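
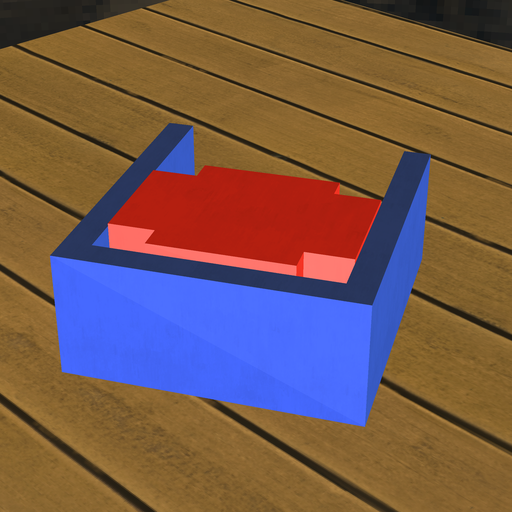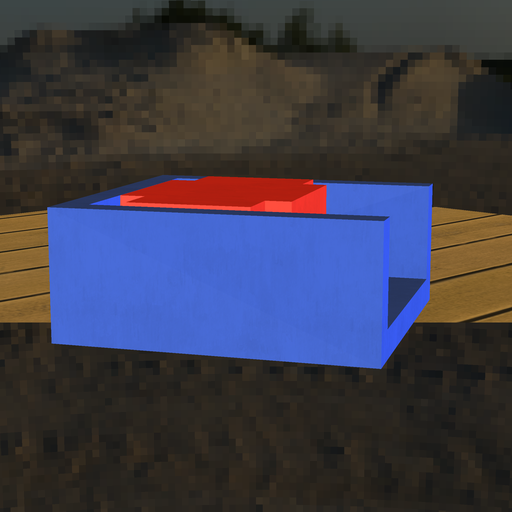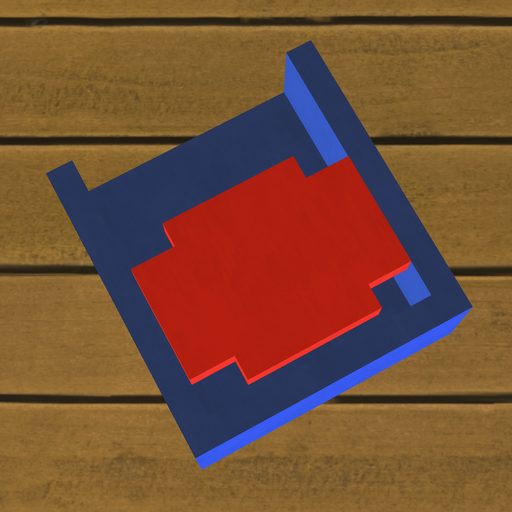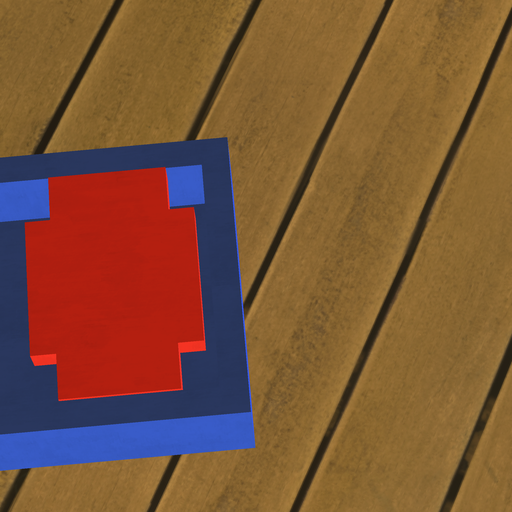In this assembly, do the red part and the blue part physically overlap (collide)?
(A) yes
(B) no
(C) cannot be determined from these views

(B) no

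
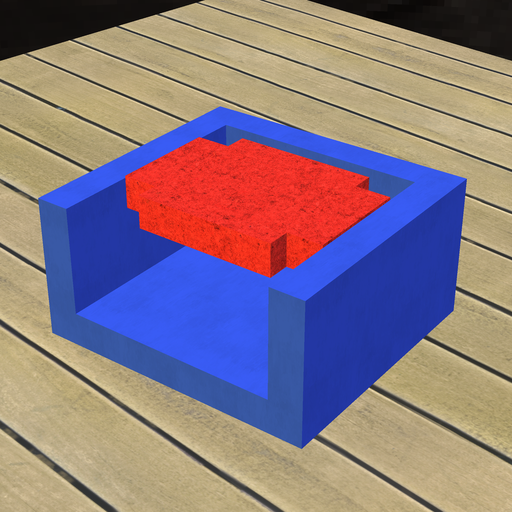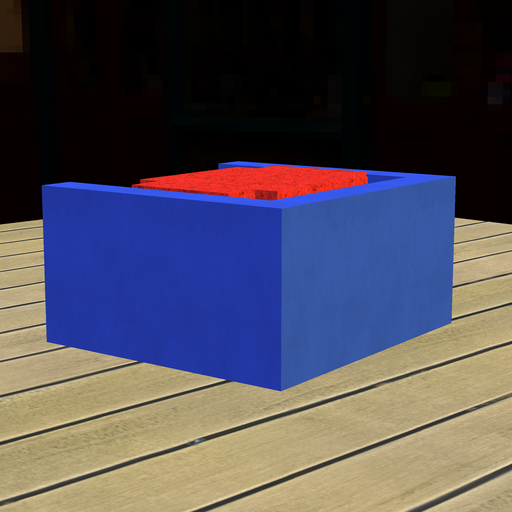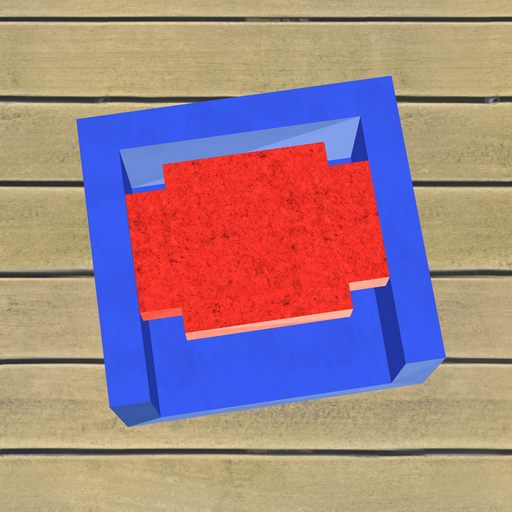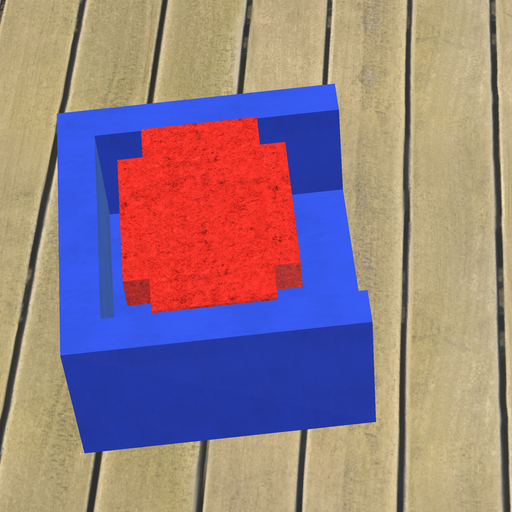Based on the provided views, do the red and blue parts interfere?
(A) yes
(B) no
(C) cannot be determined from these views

(B) no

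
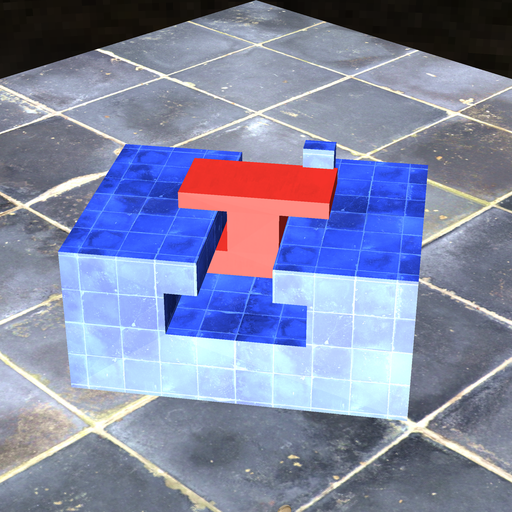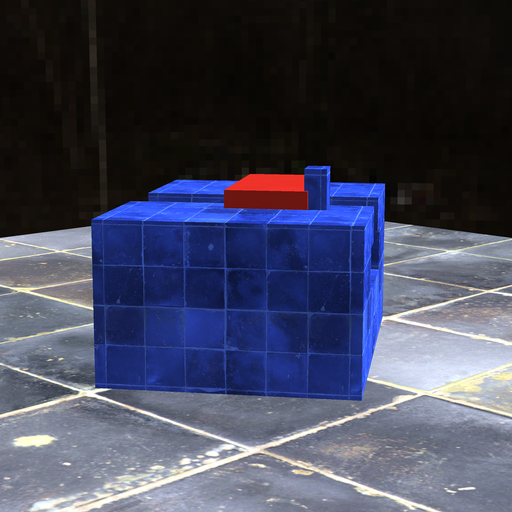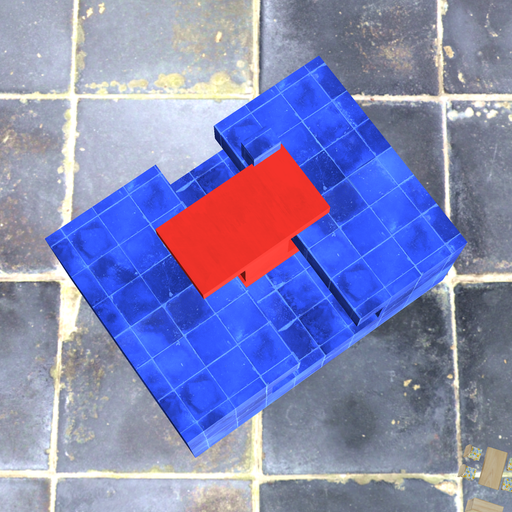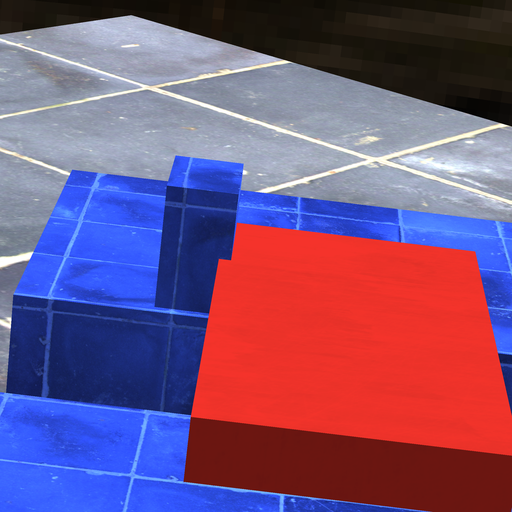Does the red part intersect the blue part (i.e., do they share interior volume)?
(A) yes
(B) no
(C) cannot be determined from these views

(A) yes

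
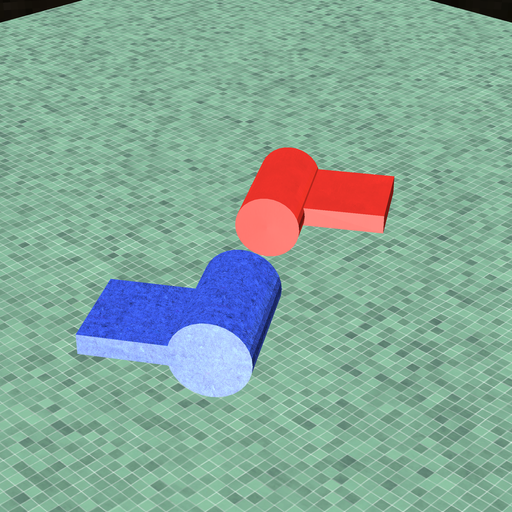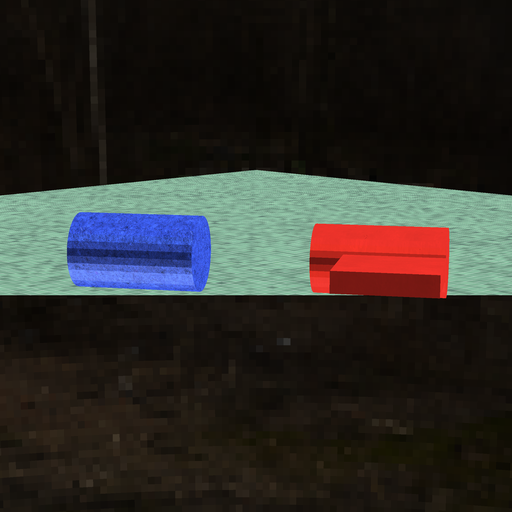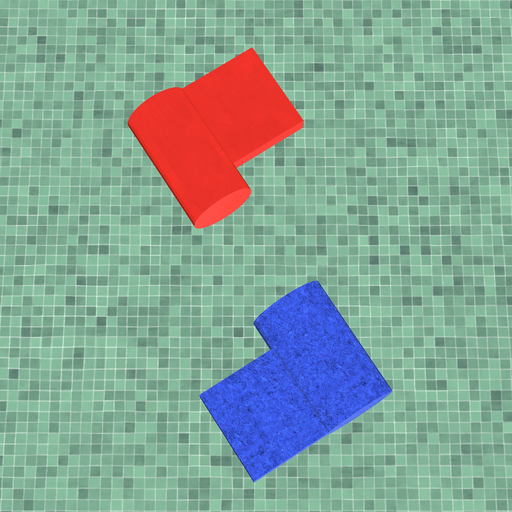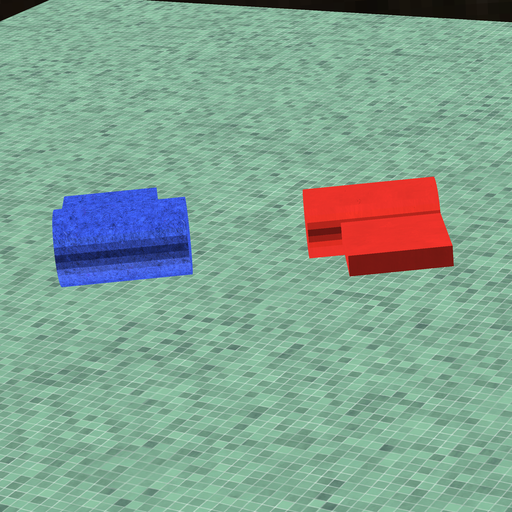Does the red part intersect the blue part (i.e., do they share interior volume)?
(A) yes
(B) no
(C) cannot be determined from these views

(B) no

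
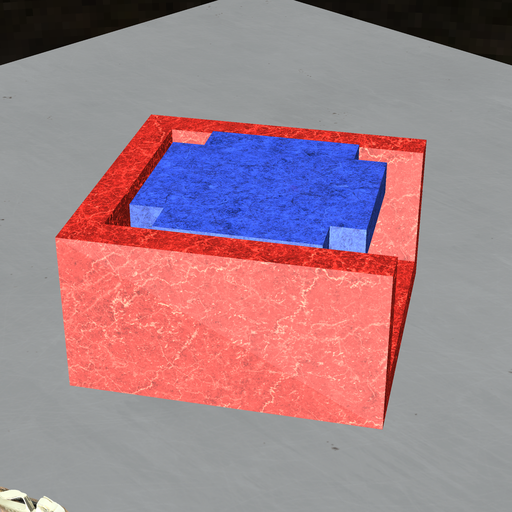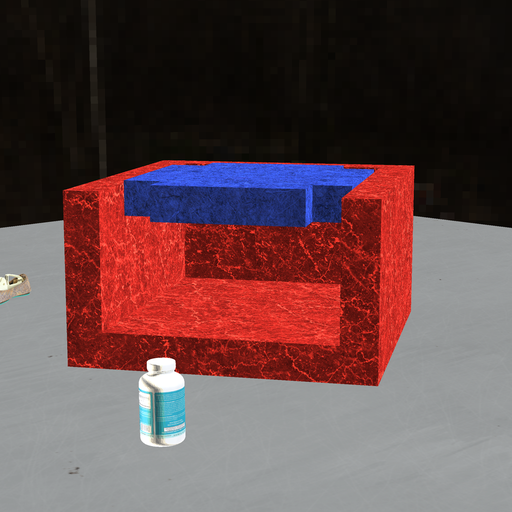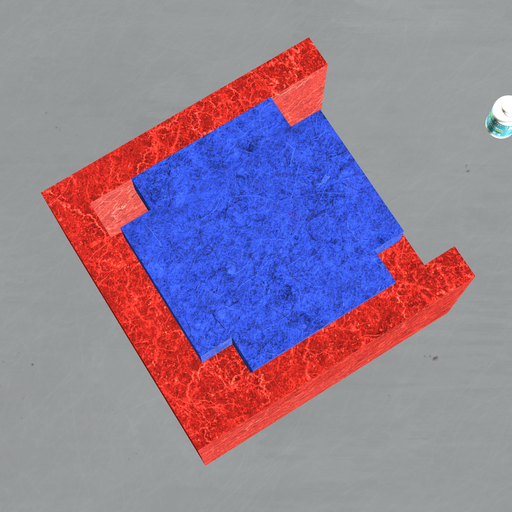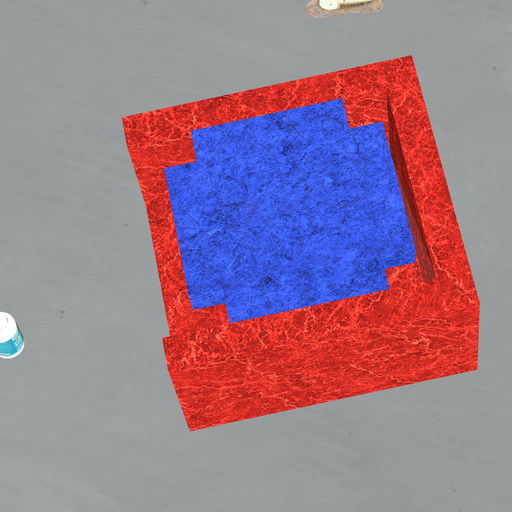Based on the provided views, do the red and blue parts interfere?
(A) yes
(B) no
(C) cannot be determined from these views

(B) no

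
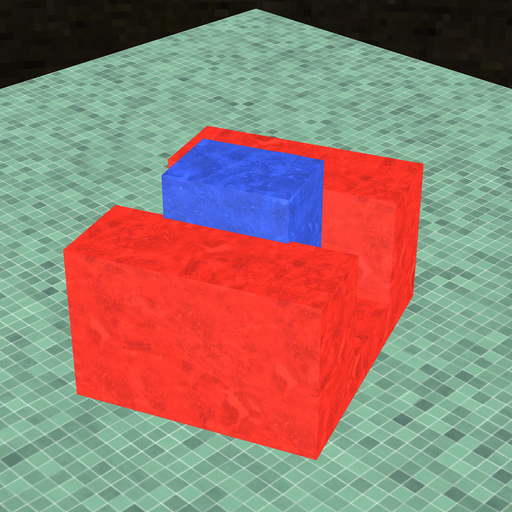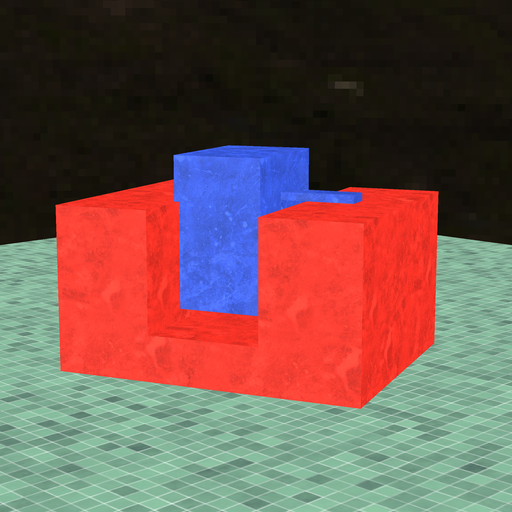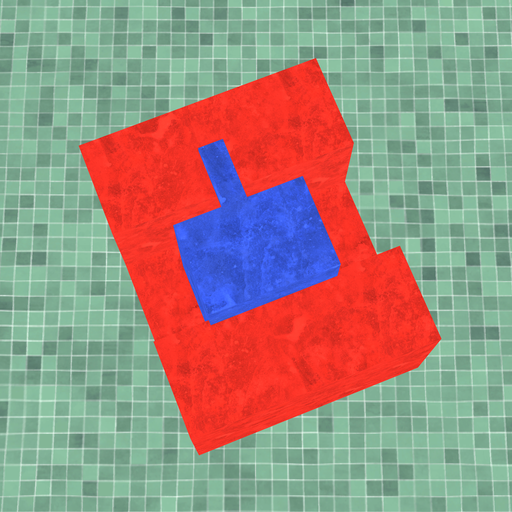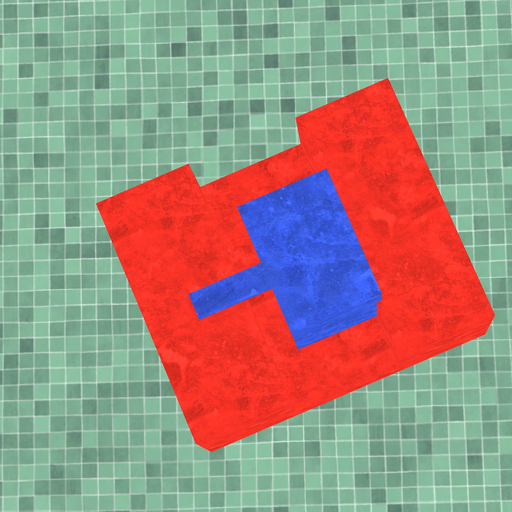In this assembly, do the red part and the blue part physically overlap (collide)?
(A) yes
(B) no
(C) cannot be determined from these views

(A) yes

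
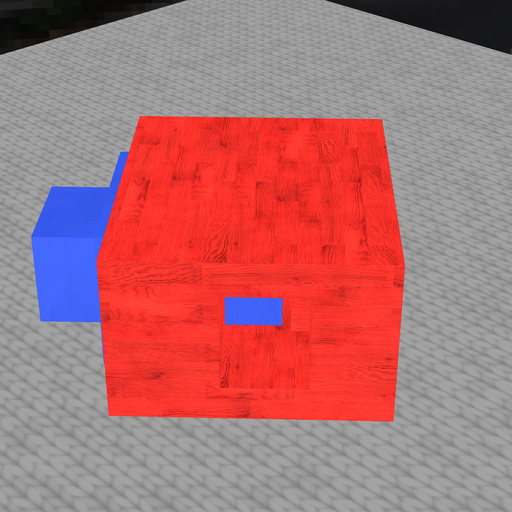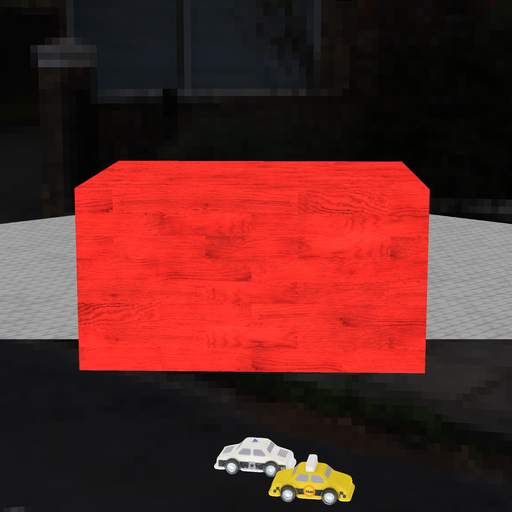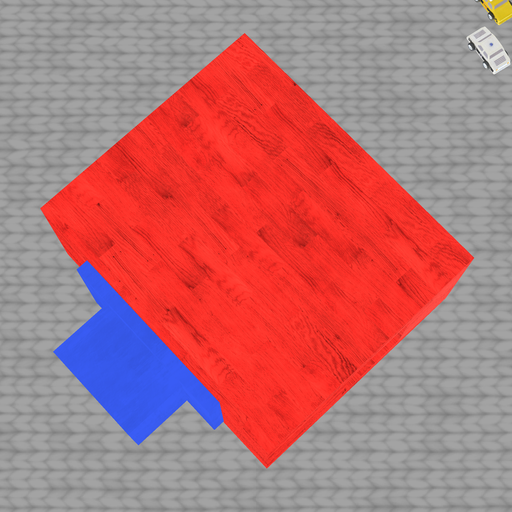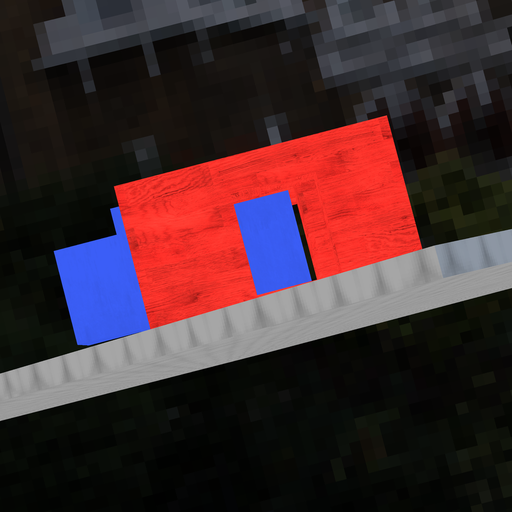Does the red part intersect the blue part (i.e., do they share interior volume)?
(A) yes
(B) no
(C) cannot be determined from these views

(B) no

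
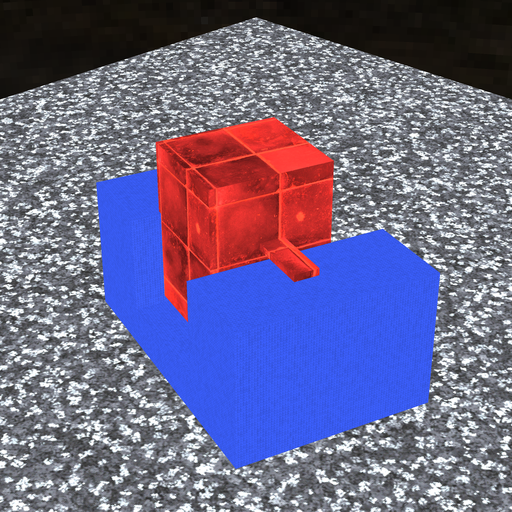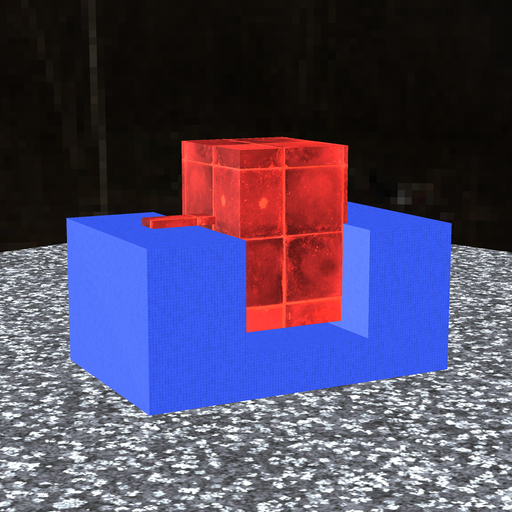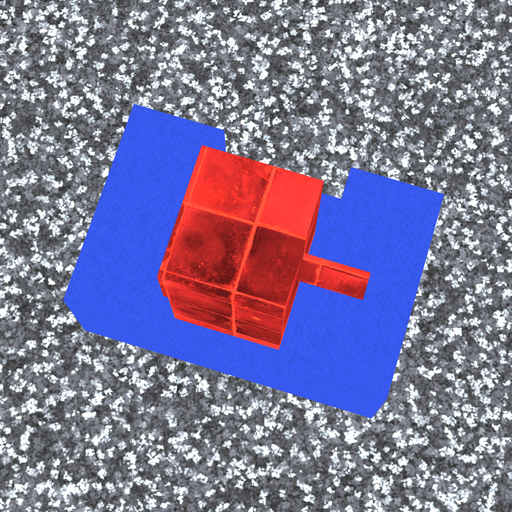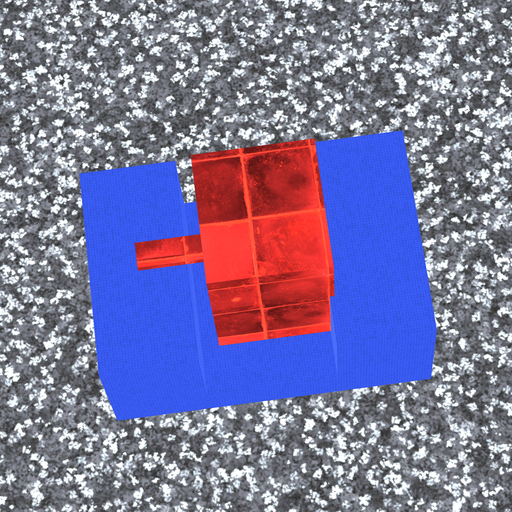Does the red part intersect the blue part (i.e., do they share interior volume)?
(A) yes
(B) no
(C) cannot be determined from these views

(A) yes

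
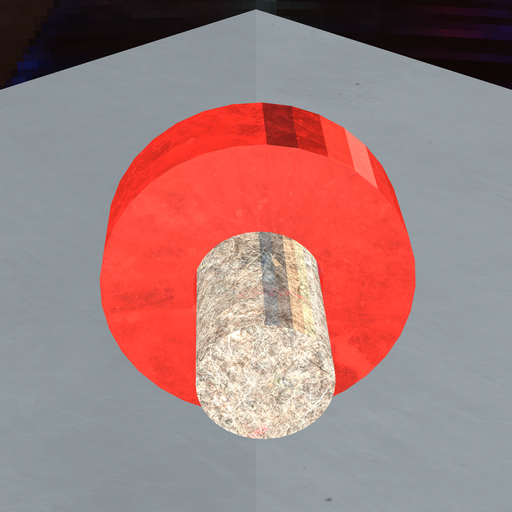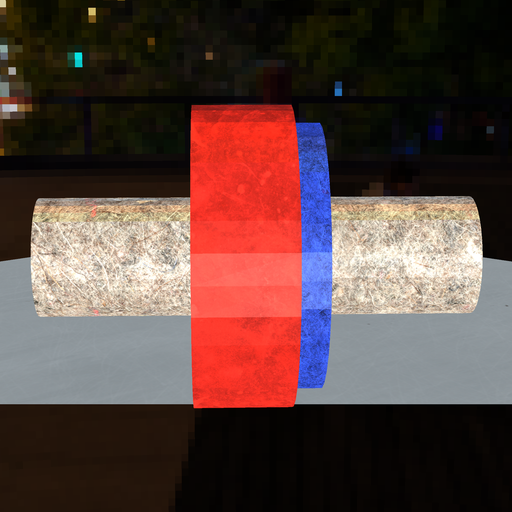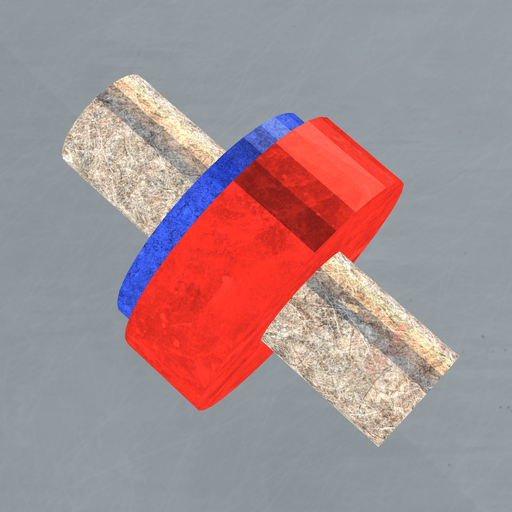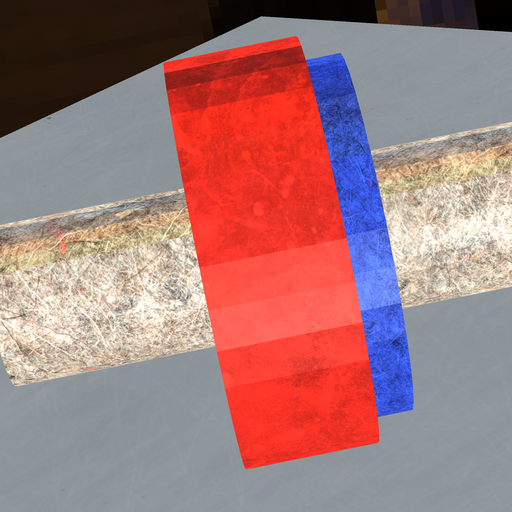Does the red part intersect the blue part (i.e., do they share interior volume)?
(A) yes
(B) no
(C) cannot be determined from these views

(A) yes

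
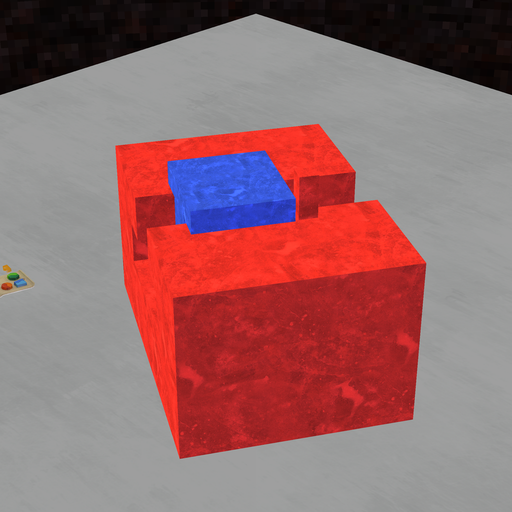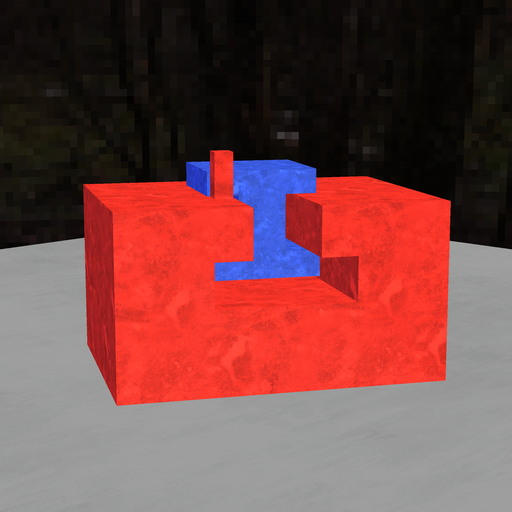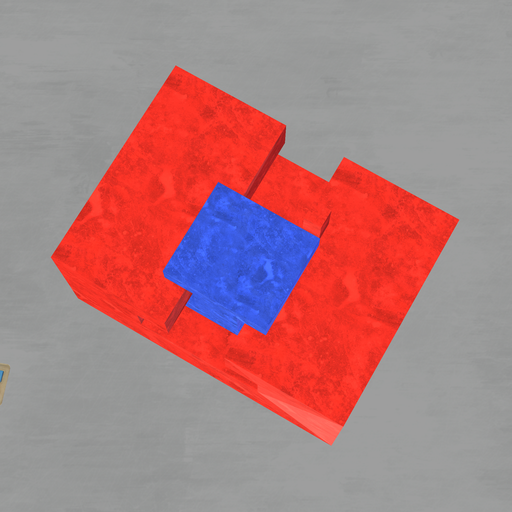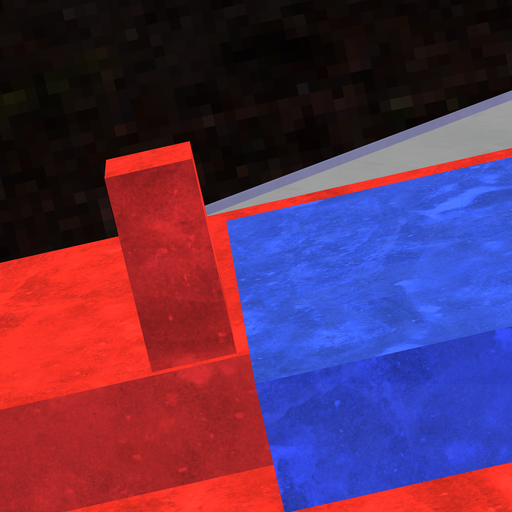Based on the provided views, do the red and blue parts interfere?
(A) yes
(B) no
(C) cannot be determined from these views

(B) no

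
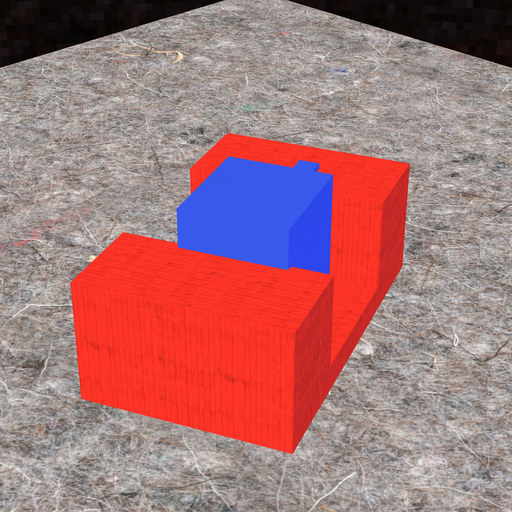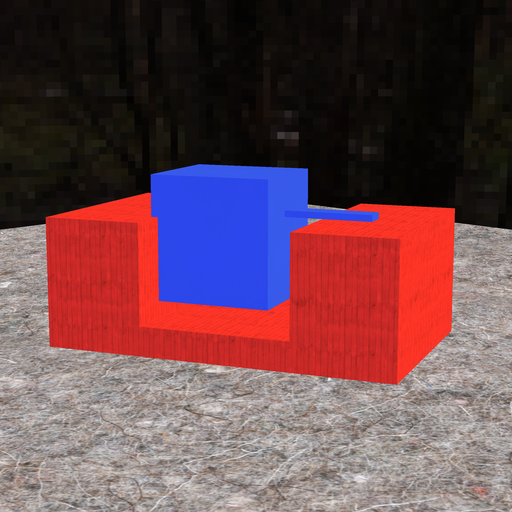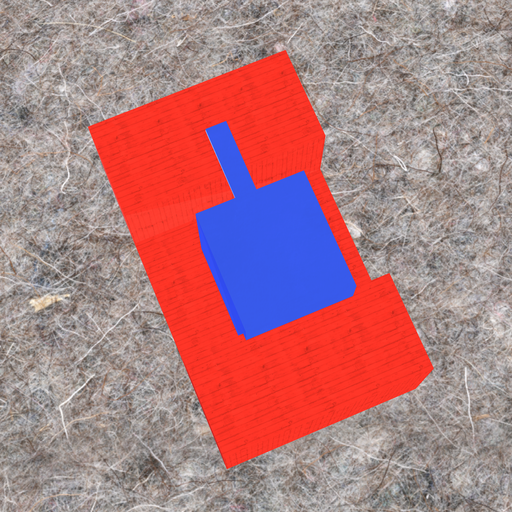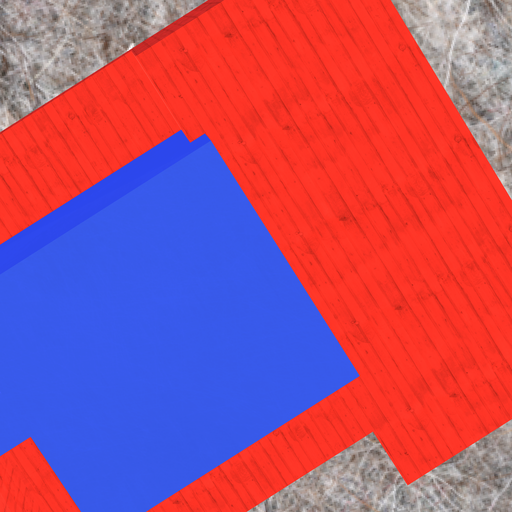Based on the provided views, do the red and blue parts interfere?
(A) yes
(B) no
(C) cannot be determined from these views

(A) yes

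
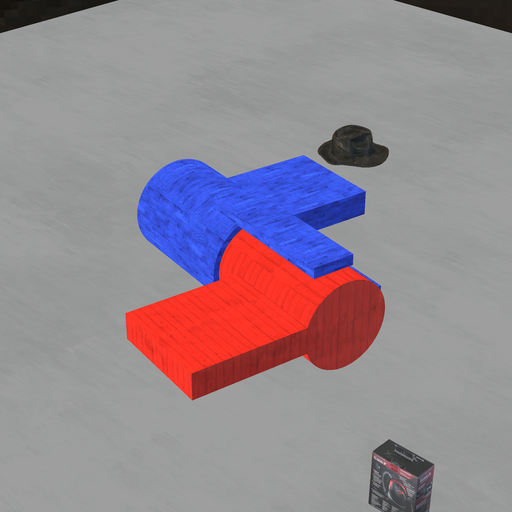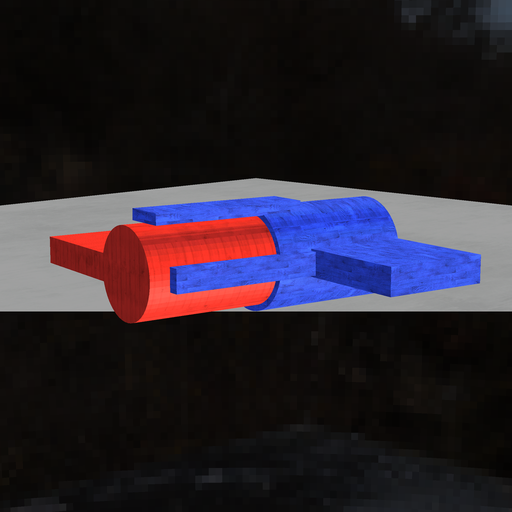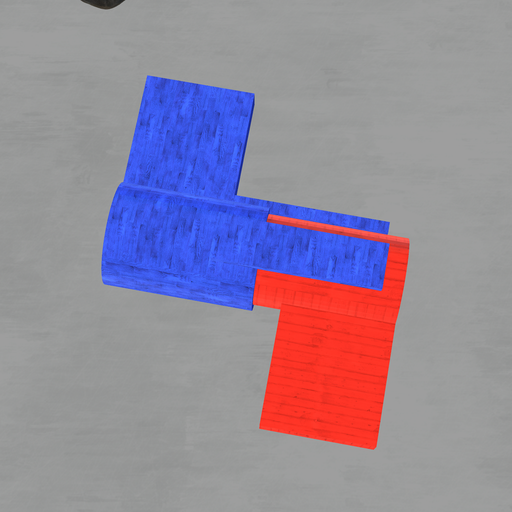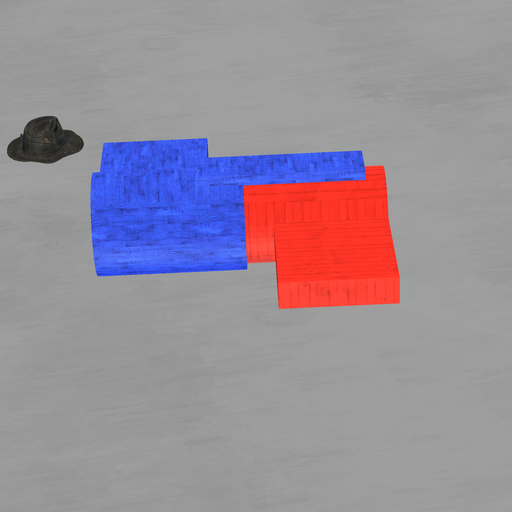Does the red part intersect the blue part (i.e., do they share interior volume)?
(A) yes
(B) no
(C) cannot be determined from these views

(A) yes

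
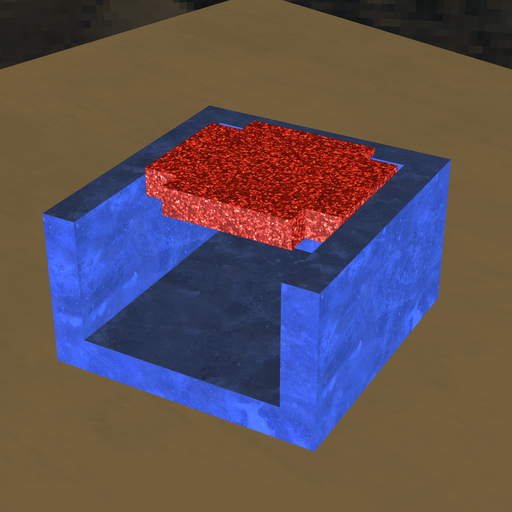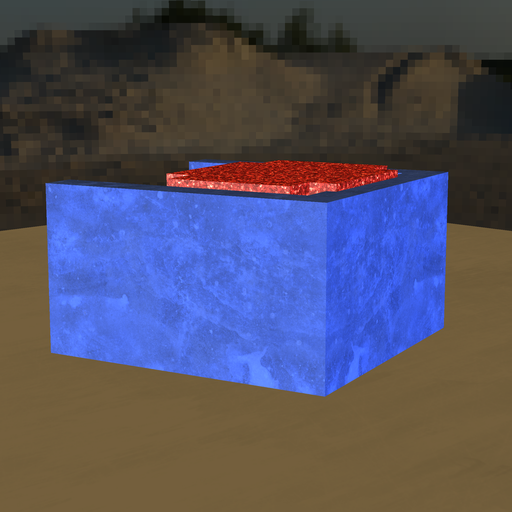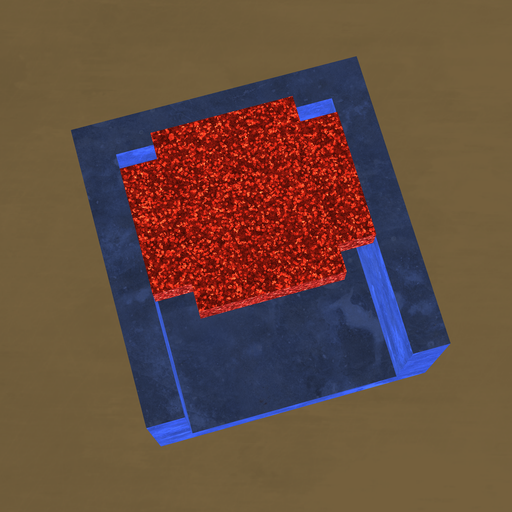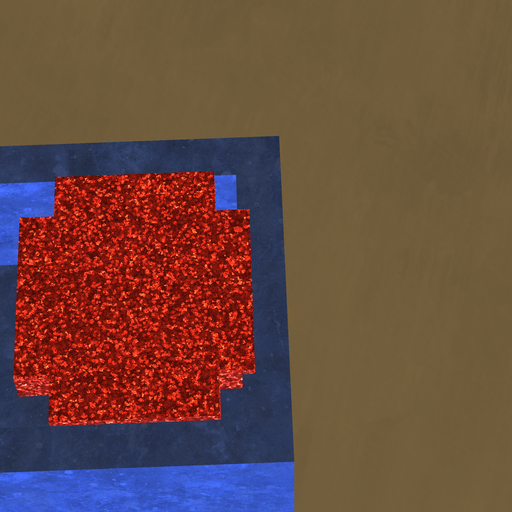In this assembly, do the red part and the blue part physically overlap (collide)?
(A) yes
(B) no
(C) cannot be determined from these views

(A) yes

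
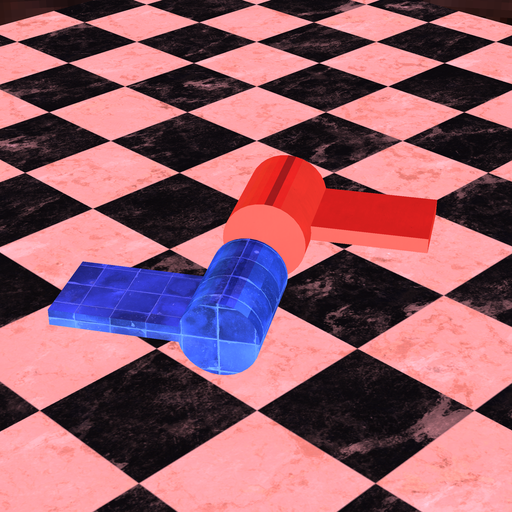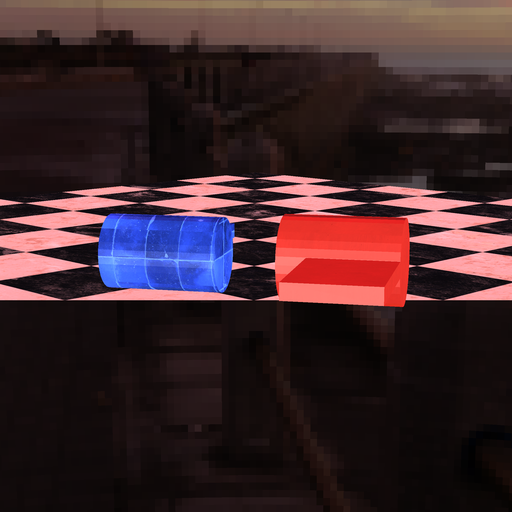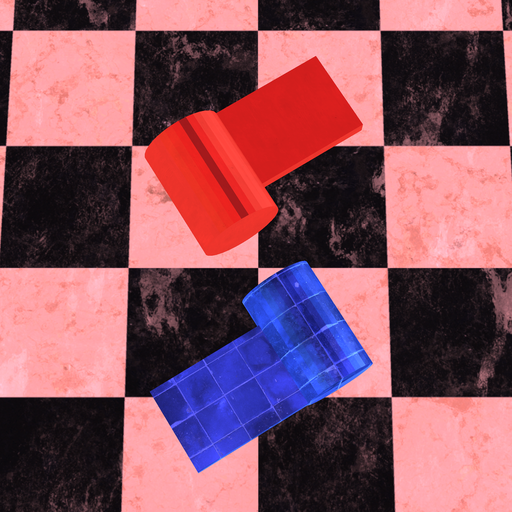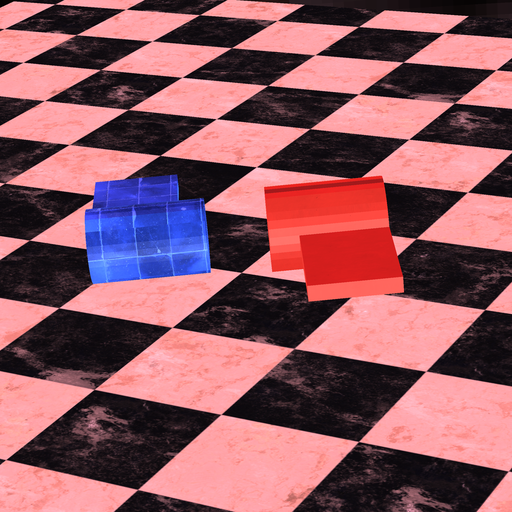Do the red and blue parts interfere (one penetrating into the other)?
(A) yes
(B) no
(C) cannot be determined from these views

(B) no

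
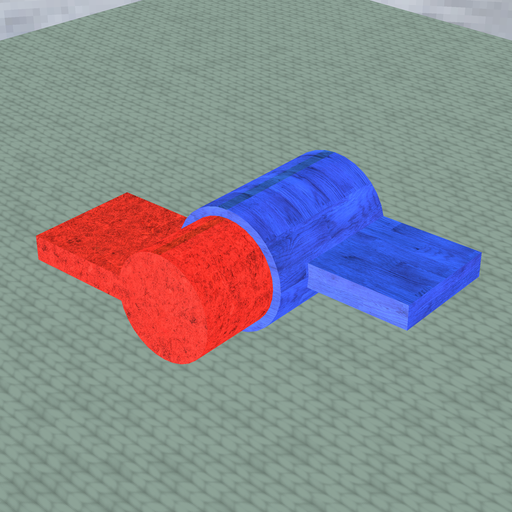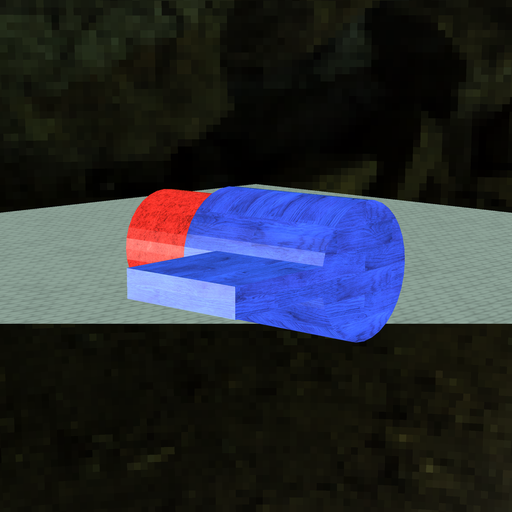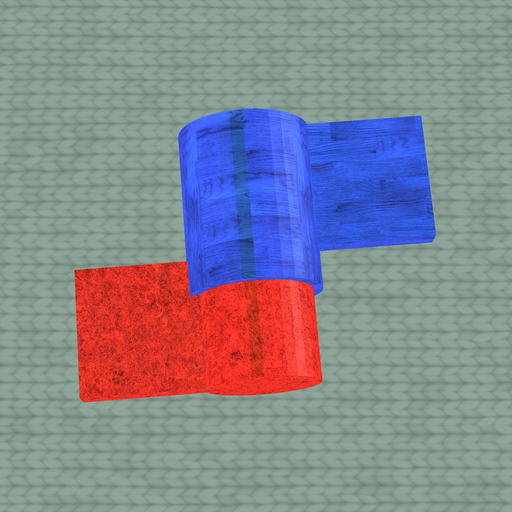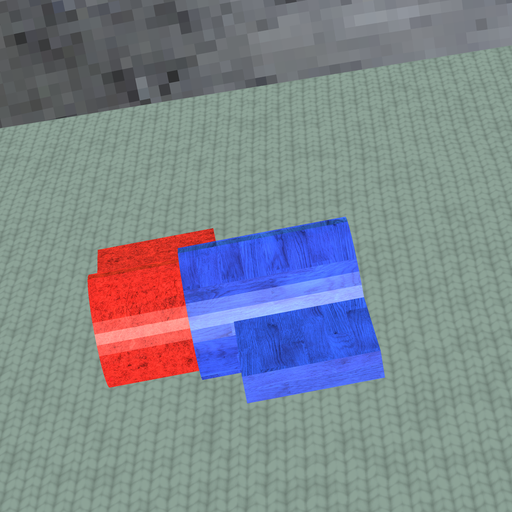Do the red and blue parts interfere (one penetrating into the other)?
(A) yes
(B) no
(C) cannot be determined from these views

(A) yes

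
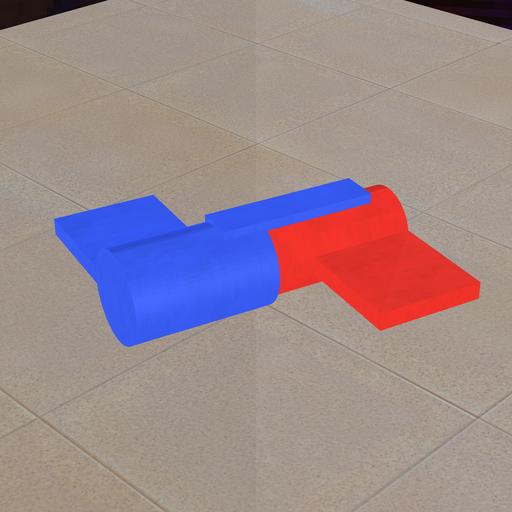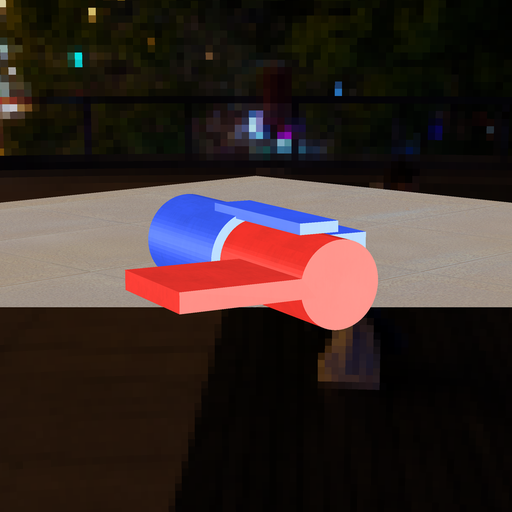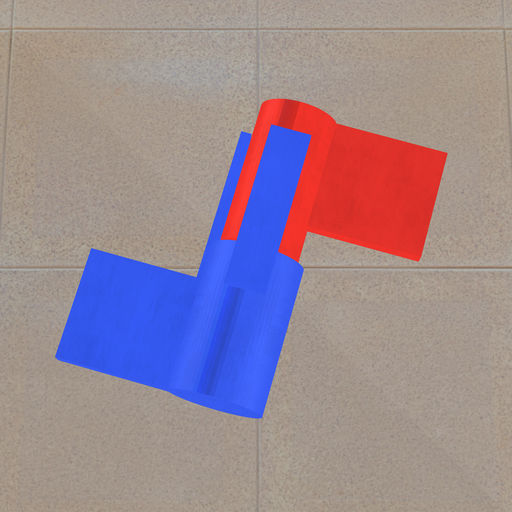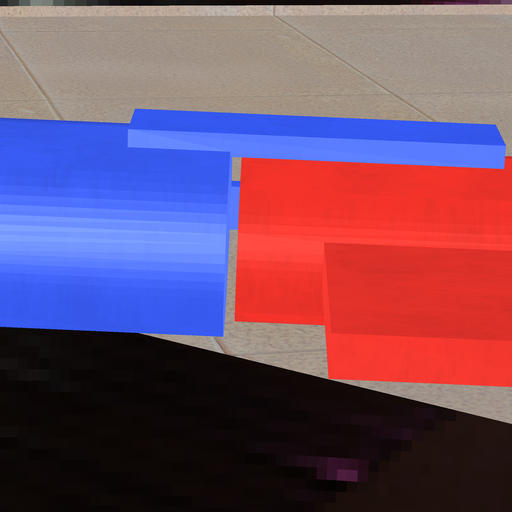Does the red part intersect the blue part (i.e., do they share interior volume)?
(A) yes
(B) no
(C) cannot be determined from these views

(B) no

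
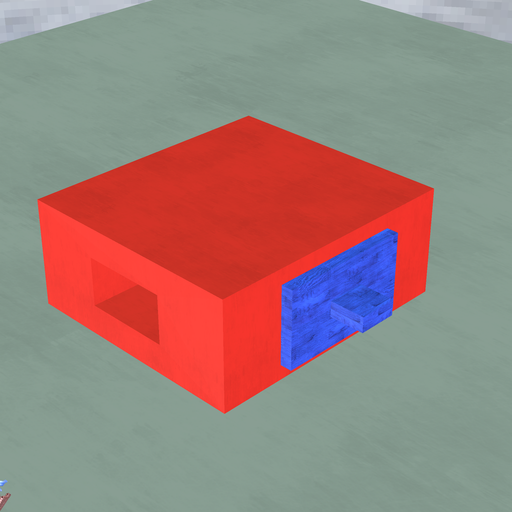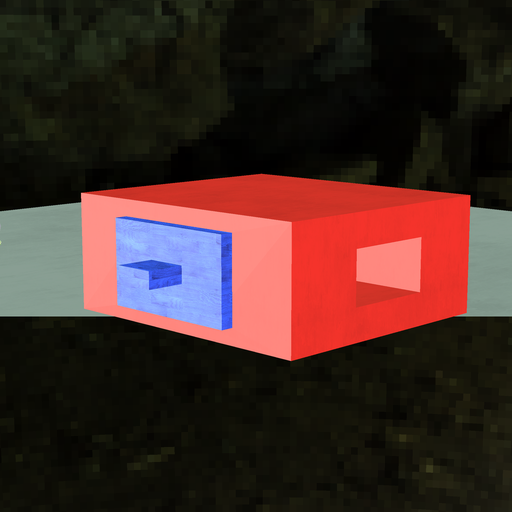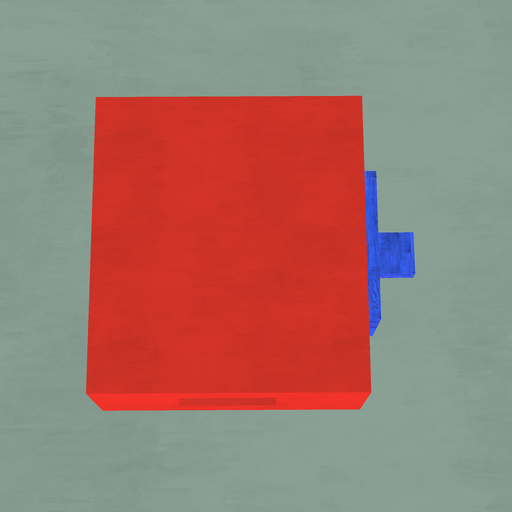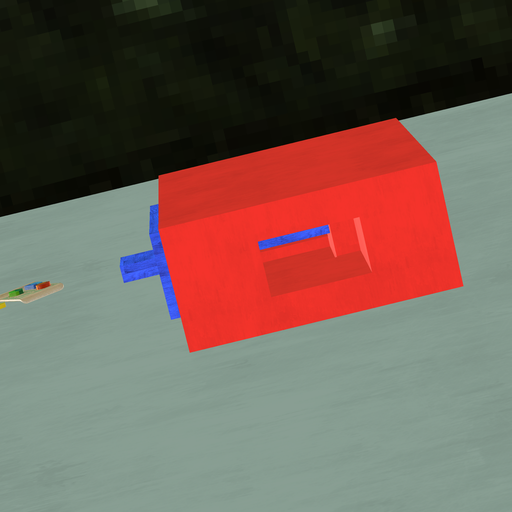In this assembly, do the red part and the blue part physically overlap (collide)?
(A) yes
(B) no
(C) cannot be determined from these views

(A) yes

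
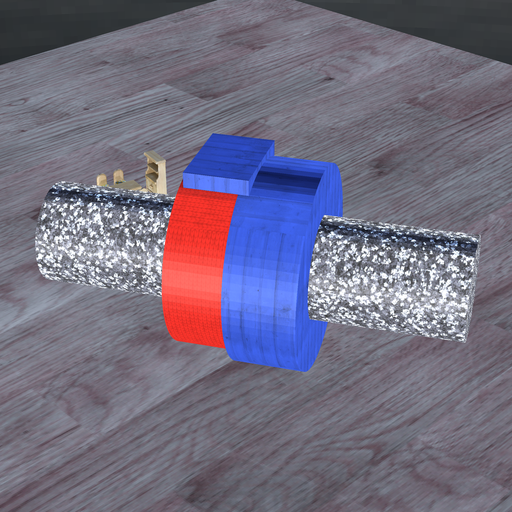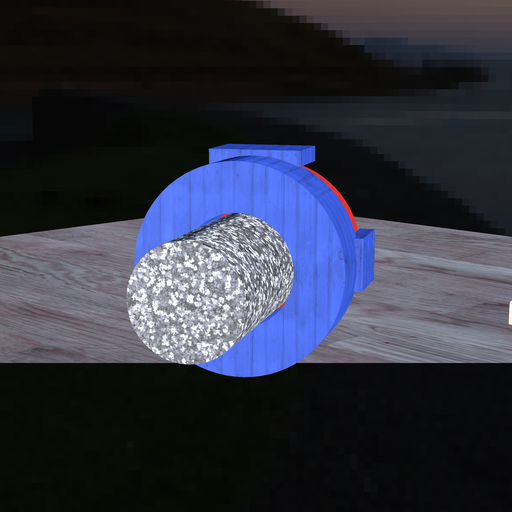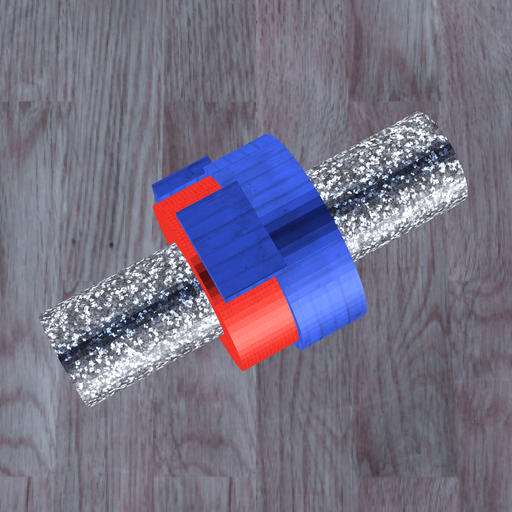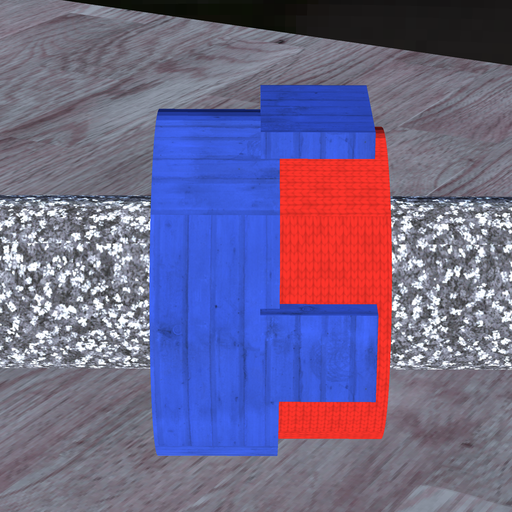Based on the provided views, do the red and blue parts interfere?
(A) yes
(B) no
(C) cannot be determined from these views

(A) yes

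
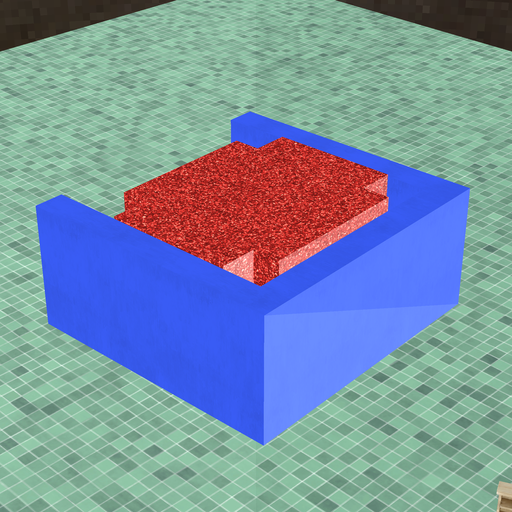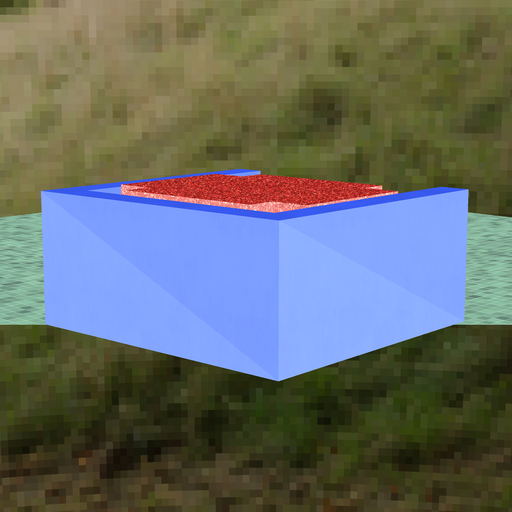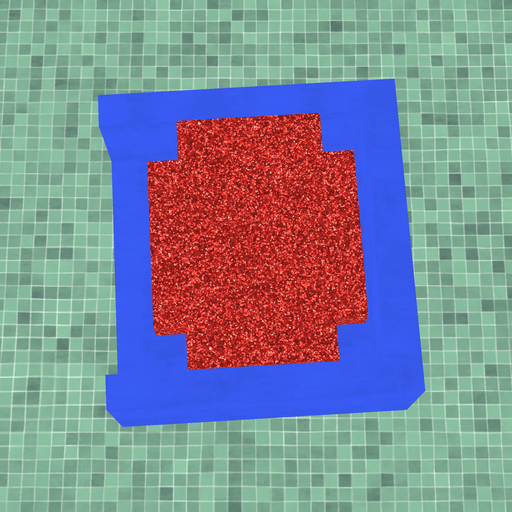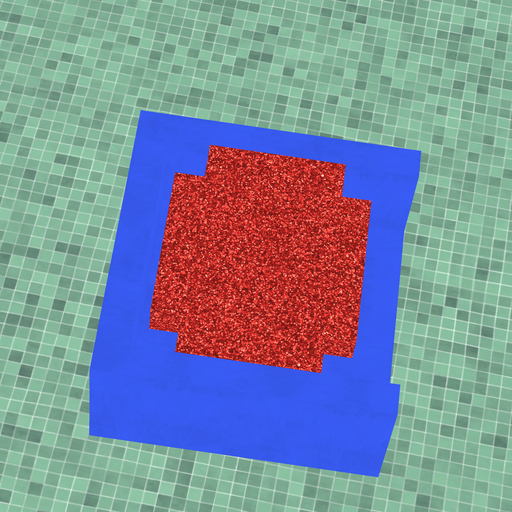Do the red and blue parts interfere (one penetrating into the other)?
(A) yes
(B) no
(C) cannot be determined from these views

(B) no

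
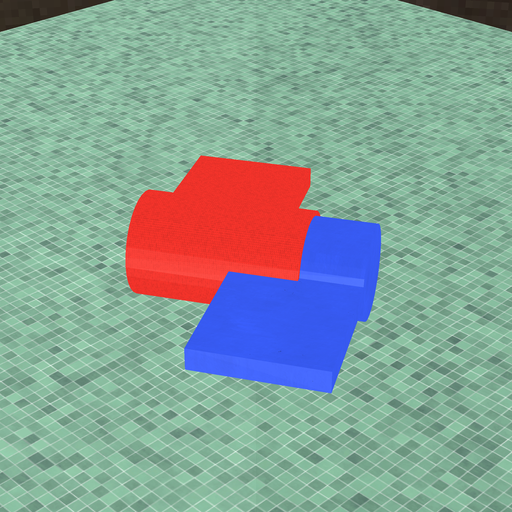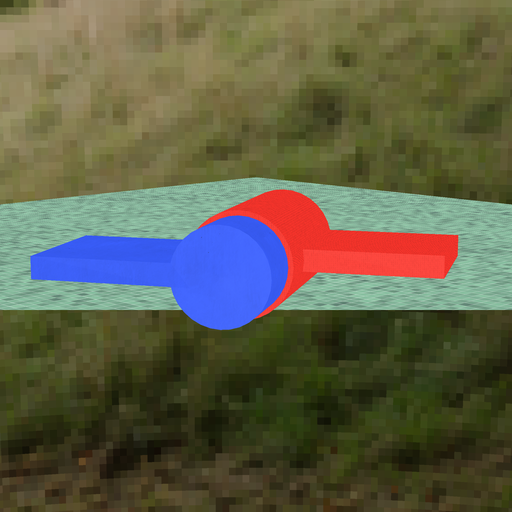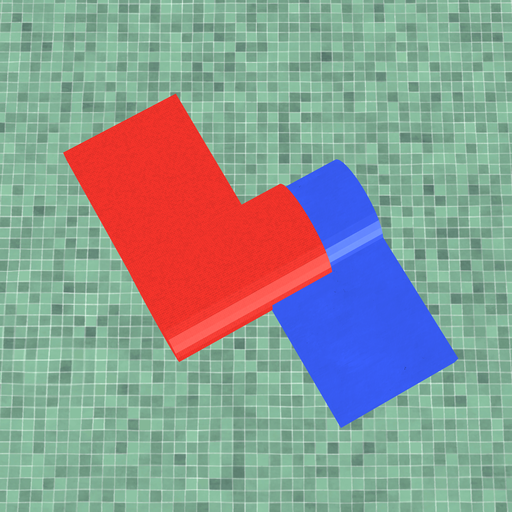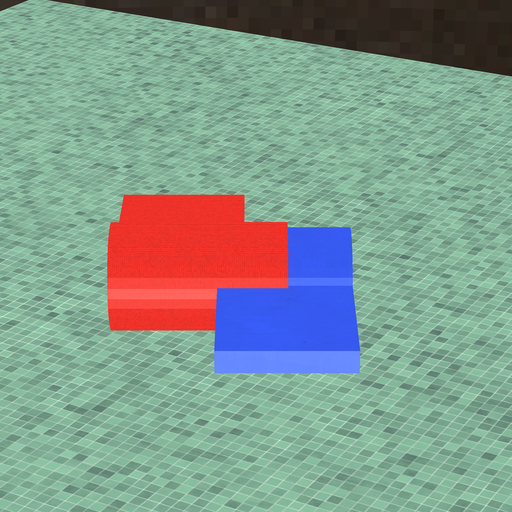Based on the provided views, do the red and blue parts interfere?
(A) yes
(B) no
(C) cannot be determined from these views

(A) yes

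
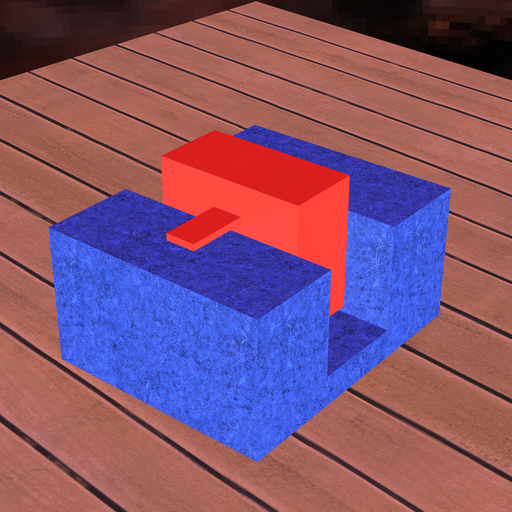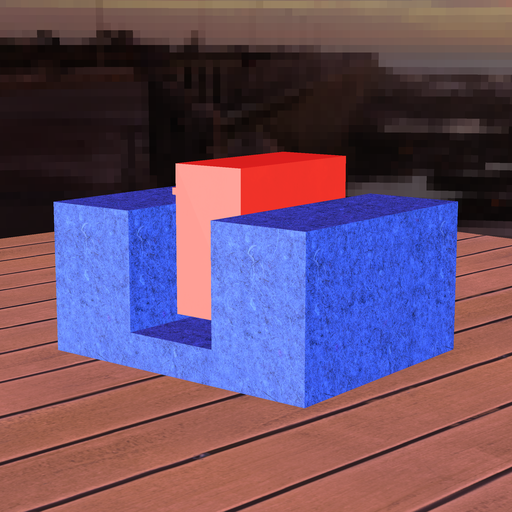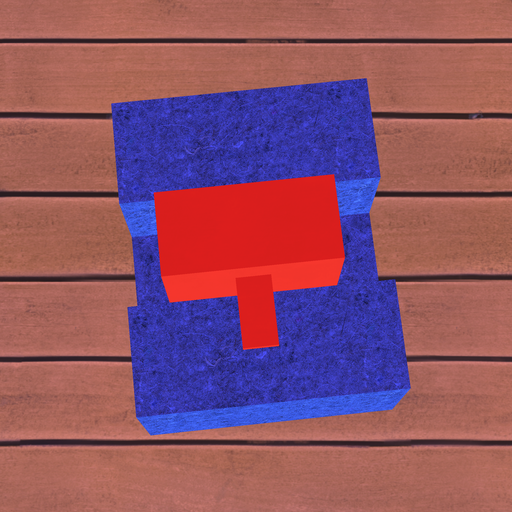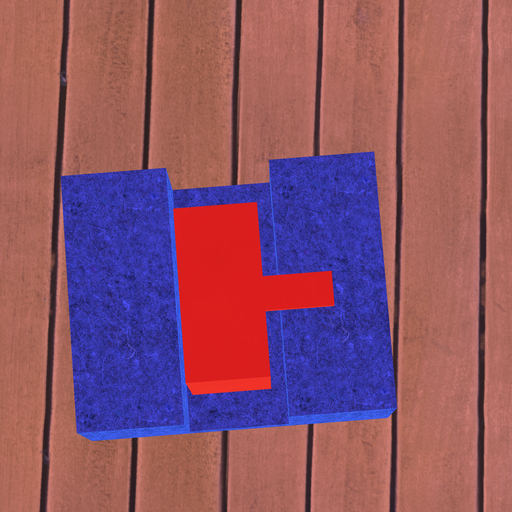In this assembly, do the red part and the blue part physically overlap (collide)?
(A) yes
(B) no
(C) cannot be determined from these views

(B) no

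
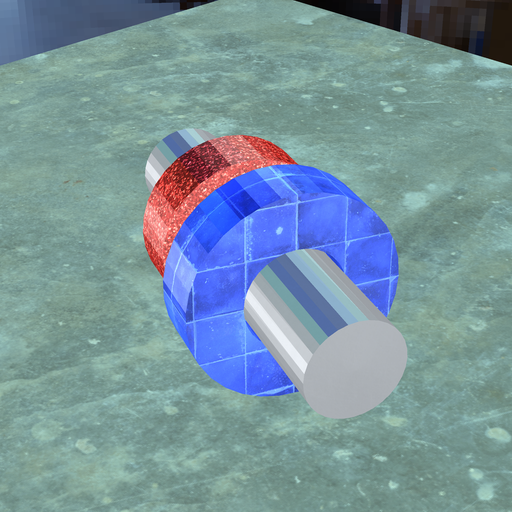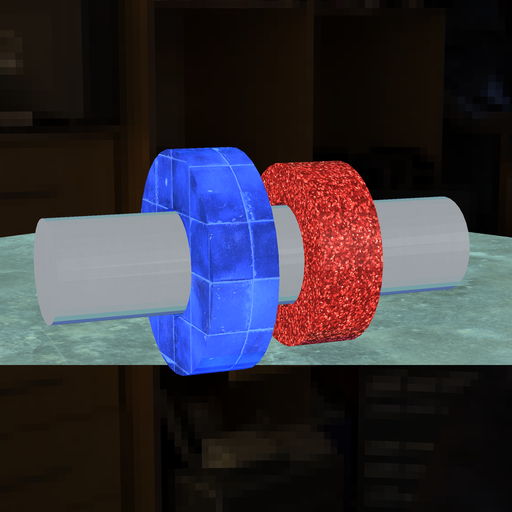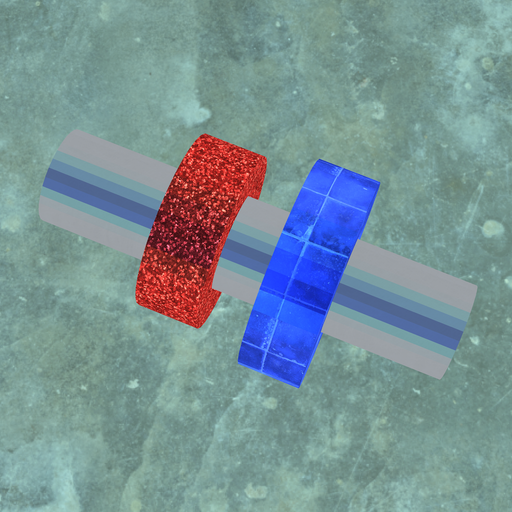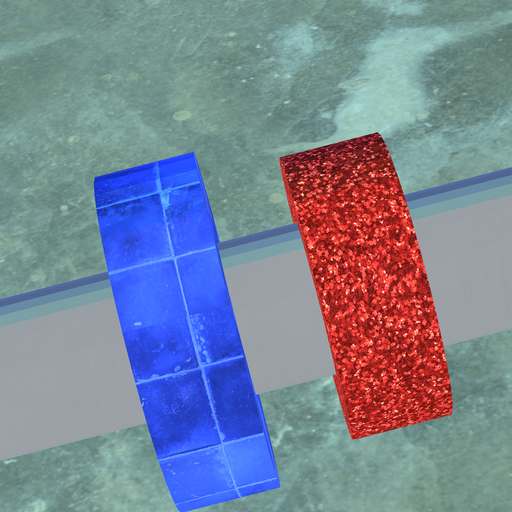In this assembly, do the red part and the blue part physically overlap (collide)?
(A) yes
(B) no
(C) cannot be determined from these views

(B) no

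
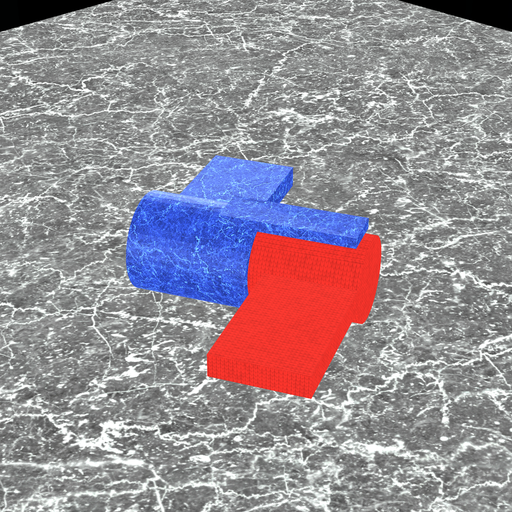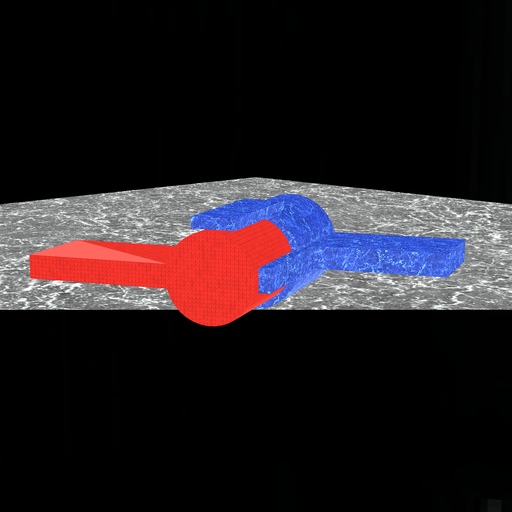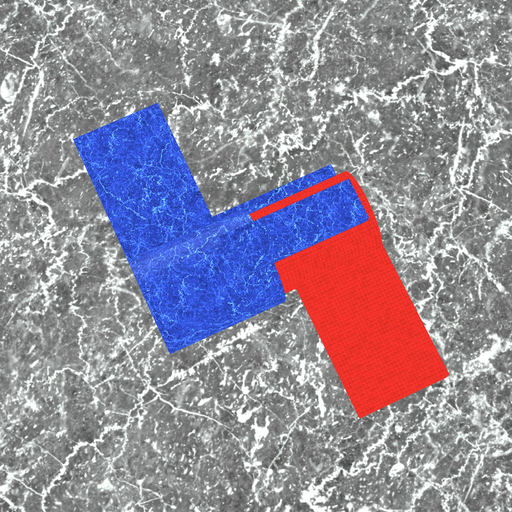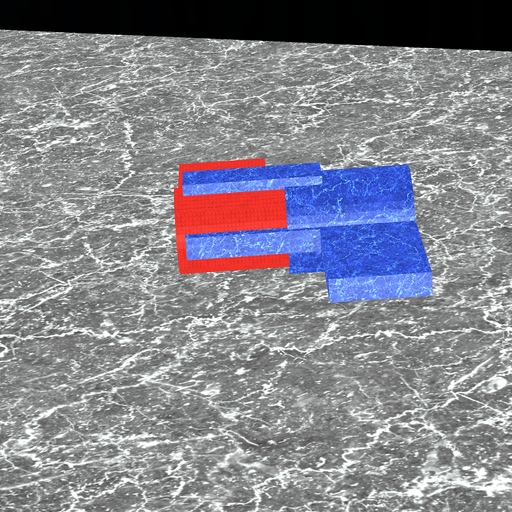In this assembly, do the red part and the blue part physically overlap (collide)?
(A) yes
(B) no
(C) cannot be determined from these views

(A) yes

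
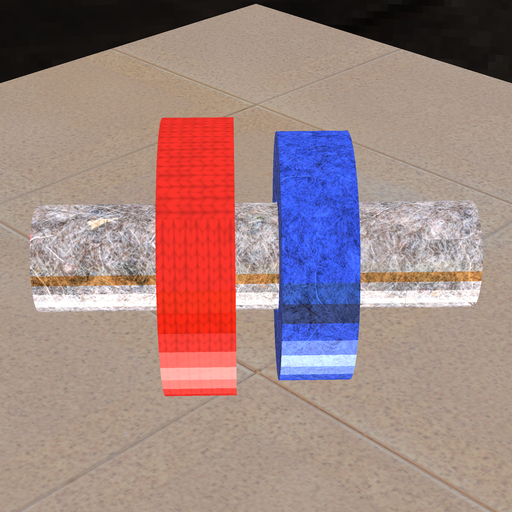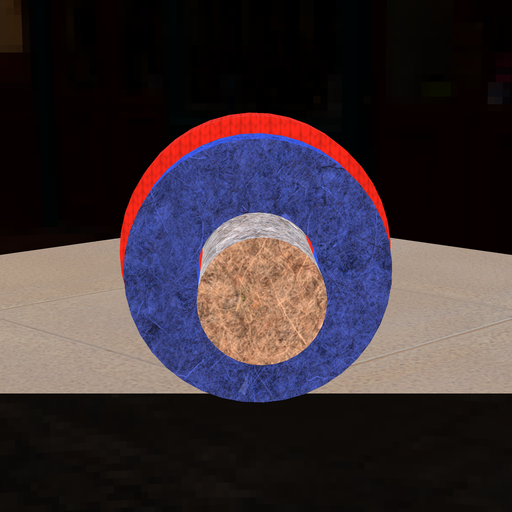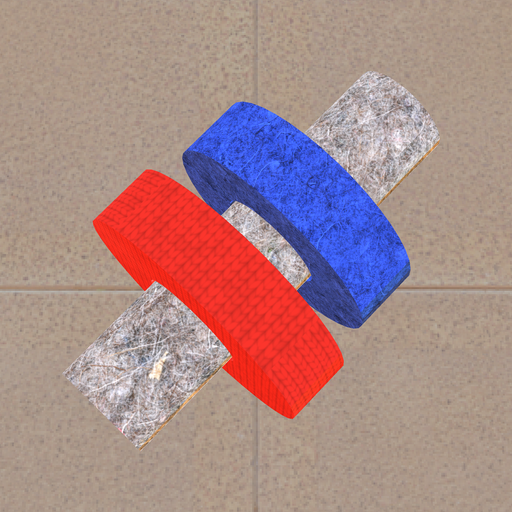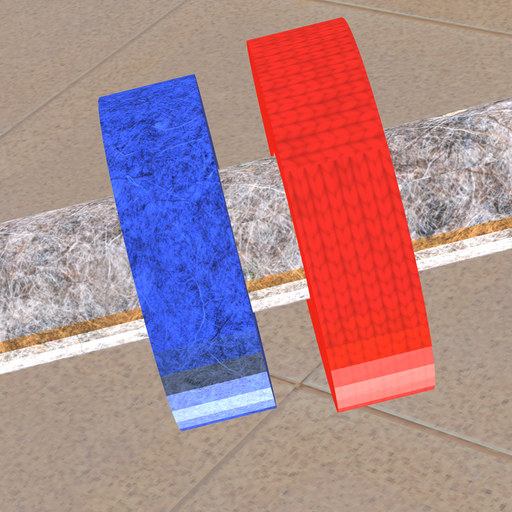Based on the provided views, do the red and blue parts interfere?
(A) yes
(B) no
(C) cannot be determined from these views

(B) no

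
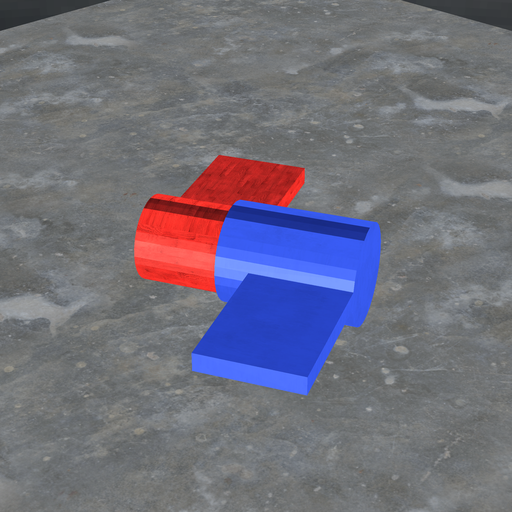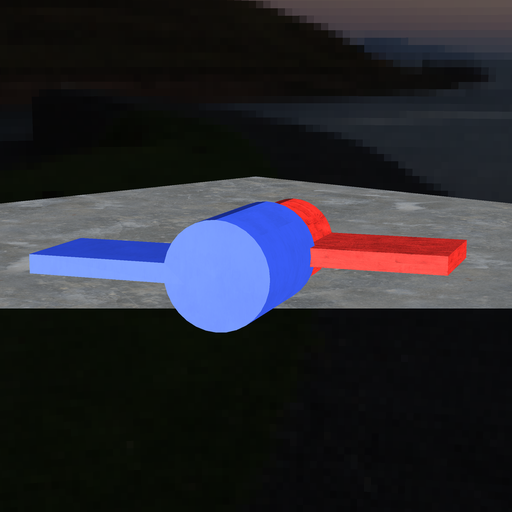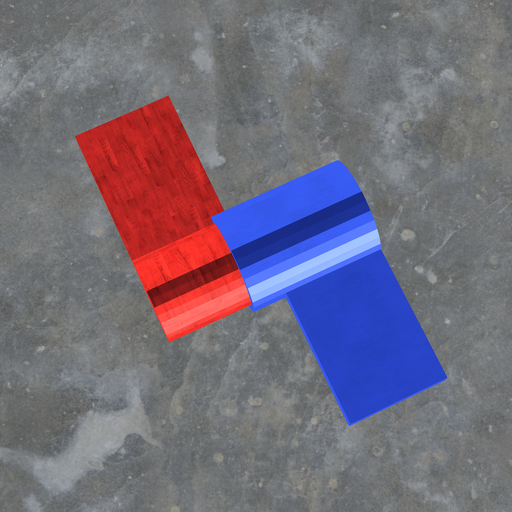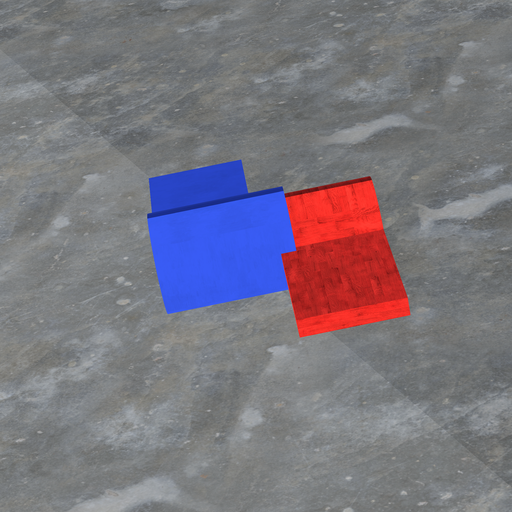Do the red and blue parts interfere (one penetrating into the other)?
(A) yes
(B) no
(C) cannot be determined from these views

(A) yes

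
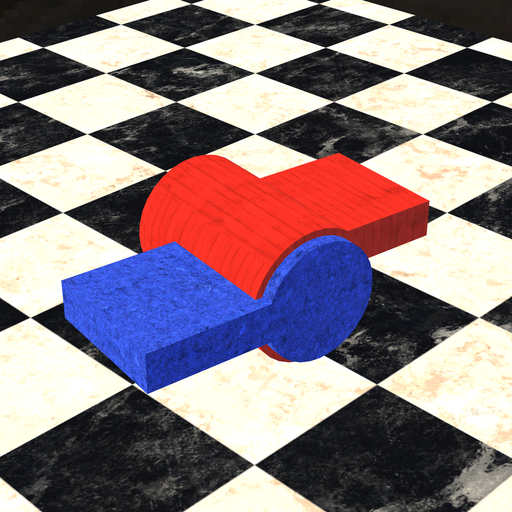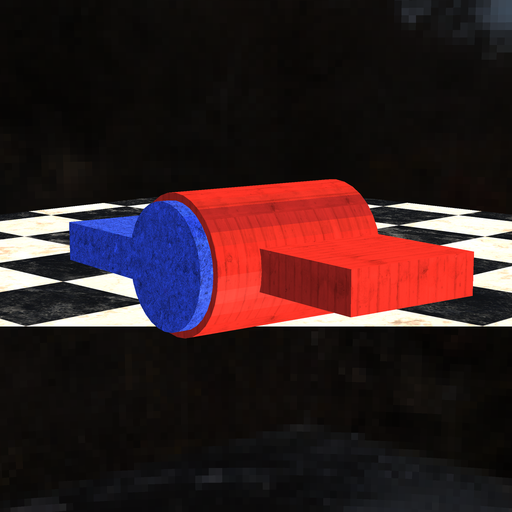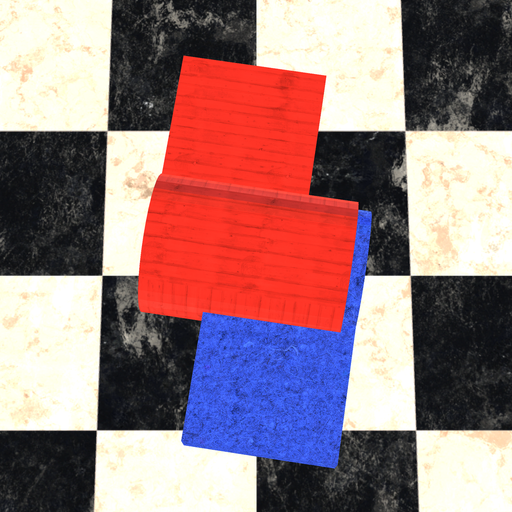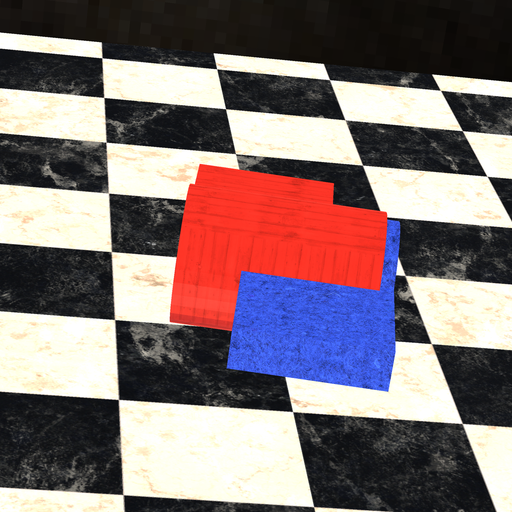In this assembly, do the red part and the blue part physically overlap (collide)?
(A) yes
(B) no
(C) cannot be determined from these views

(A) yes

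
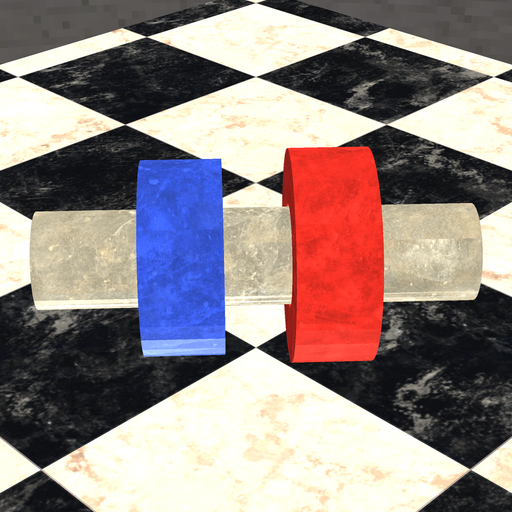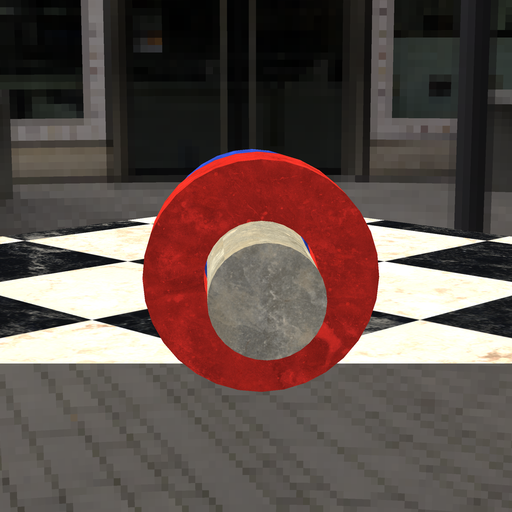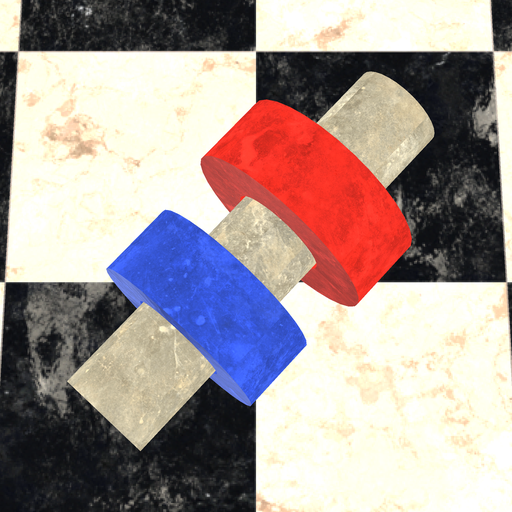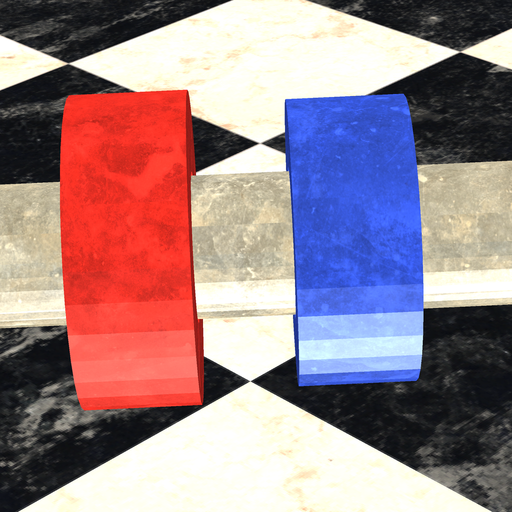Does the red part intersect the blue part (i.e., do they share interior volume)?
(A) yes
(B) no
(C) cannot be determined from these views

(B) no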